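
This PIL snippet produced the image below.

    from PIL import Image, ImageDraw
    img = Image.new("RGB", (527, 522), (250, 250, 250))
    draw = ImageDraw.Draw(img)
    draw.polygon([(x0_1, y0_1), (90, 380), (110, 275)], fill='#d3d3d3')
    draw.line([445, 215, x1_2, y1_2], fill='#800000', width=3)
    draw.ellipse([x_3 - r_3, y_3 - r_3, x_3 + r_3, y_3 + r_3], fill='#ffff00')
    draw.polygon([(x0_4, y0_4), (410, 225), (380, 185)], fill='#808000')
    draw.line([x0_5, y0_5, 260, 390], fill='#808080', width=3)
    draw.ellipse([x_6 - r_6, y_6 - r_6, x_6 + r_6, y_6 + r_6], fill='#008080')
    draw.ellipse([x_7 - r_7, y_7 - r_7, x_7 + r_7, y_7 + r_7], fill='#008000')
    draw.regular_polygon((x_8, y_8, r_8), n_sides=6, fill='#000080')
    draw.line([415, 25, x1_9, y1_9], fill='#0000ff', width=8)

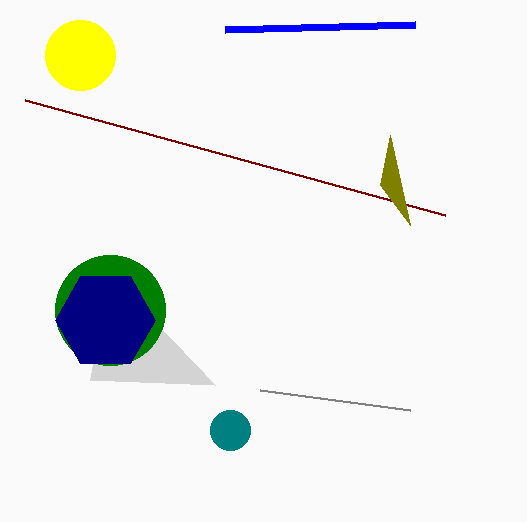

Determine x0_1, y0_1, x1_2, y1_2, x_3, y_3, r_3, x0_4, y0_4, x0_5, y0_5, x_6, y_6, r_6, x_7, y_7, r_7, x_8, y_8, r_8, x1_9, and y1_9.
x0_1 = 215; y0_1 = 385; x1_2 = 25; y1_2 = 100; x_3 = 80; y_3 = 55; r_3 = 35; x0_4 = 390; y0_4 = 135; x0_5 = 410; y0_5 = 410; x_6 = 230; y_6 = 430; r_6 = 20; x_7 = 110; y_7 = 310; r_7 = 55; x_8 = 105; y_8 = 320; r_8 = 50; x1_9 = 225; y1_9 = 30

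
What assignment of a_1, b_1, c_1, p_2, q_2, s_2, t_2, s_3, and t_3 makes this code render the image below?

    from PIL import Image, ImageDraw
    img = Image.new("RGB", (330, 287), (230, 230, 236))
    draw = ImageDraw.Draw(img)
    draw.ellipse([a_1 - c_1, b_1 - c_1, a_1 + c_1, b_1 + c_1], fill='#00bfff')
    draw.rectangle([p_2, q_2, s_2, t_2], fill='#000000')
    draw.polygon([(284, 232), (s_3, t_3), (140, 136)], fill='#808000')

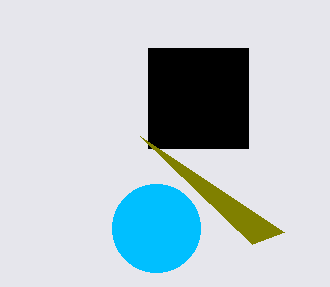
a_1 = 156; b_1 = 228; c_1 = 44; p_2 = 148; q_2 = 48; s_2 = 248; t_2 = 148; s_3 = 252; t_3 = 244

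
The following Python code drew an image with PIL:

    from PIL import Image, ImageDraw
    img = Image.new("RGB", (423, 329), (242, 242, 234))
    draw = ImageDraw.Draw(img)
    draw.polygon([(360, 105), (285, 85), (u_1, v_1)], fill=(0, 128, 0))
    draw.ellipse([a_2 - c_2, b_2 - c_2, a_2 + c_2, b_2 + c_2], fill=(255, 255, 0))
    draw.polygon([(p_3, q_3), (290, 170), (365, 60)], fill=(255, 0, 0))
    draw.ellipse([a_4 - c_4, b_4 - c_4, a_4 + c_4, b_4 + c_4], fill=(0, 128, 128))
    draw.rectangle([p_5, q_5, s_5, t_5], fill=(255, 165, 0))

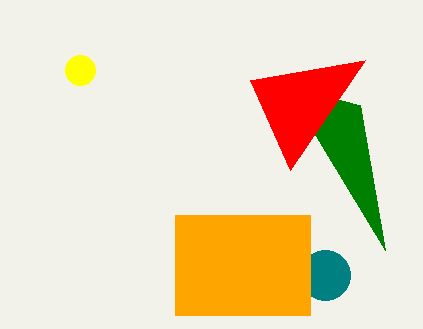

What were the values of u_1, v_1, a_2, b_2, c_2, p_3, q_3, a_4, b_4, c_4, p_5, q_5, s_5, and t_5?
u_1 = 385
v_1 = 250
a_2 = 80
b_2 = 70
c_2 = 15
p_3 = 250
q_3 = 80
a_4 = 325
b_4 = 275
c_4 = 25
p_5 = 175
q_5 = 215
s_5 = 310
t_5 = 315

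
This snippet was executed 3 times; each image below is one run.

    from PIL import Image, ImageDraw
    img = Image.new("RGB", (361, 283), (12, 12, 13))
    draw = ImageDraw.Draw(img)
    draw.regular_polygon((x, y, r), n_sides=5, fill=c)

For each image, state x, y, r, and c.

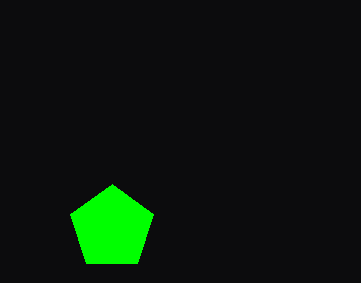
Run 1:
x = 112; y = 228; r = 44; c = 'lime'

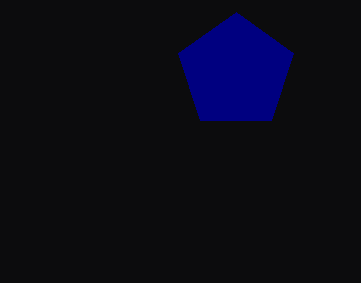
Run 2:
x = 236
y = 72
r = 60
c = 'navy'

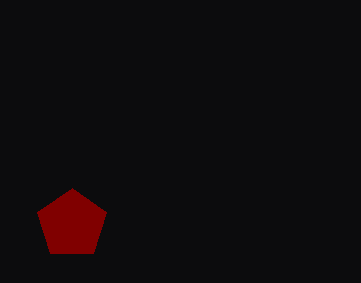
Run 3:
x = 72; y = 224; r = 36; c = 'maroon'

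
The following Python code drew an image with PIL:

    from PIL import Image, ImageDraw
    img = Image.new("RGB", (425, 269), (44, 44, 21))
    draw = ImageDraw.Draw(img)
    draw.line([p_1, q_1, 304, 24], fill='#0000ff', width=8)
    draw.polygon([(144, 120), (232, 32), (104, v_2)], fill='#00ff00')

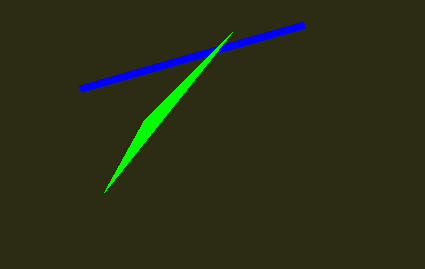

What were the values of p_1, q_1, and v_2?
p_1 = 80; q_1 = 88; v_2 = 192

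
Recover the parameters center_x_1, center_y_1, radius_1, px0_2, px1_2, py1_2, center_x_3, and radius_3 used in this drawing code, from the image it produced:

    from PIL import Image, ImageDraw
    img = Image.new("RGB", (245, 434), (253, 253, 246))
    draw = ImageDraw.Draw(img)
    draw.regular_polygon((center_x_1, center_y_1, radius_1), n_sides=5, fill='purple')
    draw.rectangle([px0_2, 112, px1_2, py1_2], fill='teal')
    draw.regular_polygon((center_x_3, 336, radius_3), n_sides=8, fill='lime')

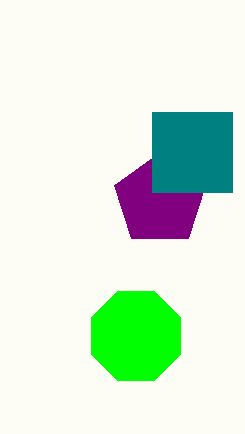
center_x_1 = 160, center_y_1 = 200, radius_1 = 48, px0_2 = 152, px1_2 = 232, py1_2 = 192, center_x_3 = 136, radius_3 = 48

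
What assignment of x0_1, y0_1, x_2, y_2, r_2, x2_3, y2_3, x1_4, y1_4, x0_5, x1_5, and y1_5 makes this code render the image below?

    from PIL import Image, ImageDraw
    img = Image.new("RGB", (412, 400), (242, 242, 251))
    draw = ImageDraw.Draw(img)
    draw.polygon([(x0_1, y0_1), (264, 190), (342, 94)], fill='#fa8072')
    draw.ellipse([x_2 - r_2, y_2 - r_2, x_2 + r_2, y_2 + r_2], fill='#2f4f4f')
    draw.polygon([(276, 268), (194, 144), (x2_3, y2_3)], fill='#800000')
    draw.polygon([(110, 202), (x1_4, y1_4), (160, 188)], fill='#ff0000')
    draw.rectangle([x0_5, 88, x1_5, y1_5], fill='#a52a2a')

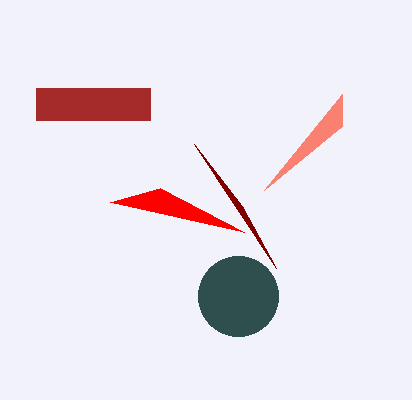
x0_1 = 342, y0_1 = 126, x_2 = 238, y_2 = 296, r_2 = 40, x2_3 = 242, y2_3 = 206, x1_4 = 244, y1_4 = 232, x0_5 = 36, x1_5 = 150, y1_5 = 120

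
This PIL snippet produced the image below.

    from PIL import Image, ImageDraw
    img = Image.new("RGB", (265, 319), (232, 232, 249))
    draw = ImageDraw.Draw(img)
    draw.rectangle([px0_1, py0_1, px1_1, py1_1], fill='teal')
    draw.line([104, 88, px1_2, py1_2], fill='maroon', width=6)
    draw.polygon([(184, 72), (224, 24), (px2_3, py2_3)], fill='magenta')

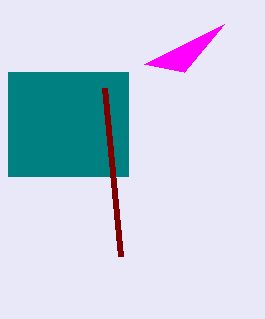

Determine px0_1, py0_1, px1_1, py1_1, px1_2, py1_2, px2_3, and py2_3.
px0_1 = 8
py0_1 = 72
px1_1 = 128
py1_1 = 176
px1_2 = 120
py1_2 = 256
px2_3 = 144
py2_3 = 64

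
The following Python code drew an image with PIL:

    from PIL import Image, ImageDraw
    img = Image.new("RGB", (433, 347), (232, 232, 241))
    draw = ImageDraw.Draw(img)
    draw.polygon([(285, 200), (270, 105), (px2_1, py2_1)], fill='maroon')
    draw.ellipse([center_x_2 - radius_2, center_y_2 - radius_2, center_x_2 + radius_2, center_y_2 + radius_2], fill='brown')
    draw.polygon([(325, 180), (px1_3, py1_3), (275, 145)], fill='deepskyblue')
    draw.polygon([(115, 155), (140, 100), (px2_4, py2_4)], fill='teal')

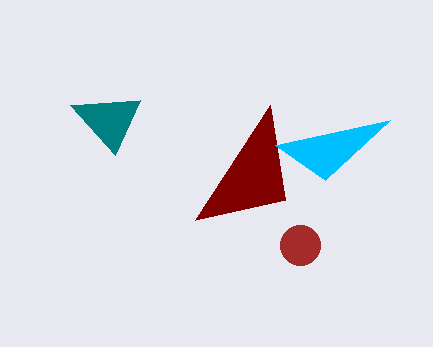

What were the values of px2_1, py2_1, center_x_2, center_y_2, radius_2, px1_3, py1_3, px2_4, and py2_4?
px2_1 = 195
py2_1 = 220
center_x_2 = 300
center_y_2 = 245
radius_2 = 20
px1_3 = 390
py1_3 = 120
px2_4 = 70
py2_4 = 105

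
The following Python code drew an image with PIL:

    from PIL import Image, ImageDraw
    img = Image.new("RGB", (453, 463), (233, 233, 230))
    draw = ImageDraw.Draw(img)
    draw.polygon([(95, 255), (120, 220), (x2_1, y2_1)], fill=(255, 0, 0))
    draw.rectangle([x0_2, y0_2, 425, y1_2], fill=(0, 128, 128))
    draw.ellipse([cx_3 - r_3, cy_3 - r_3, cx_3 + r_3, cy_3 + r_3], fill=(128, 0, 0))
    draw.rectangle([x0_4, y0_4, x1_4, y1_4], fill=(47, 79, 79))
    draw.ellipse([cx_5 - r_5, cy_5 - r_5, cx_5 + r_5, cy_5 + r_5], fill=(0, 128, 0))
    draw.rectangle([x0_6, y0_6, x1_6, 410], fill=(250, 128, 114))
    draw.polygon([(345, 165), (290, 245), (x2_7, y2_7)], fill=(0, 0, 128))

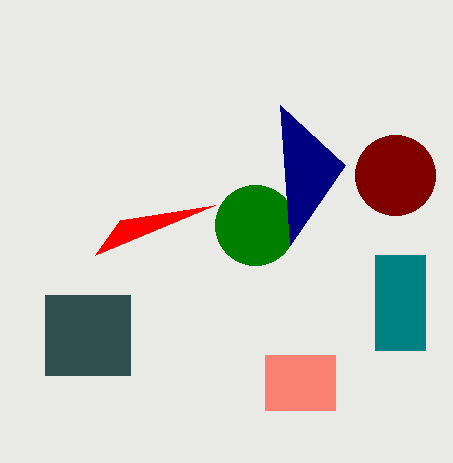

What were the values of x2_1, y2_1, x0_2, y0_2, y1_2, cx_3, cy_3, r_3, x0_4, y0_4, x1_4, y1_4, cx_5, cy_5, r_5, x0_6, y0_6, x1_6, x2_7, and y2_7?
x2_1 = 215; y2_1 = 205; x0_2 = 375; y0_2 = 255; y1_2 = 350; cx_3 = 395; cy_3 = 175; r_3 = 40; x0_4 = 45; y0_4 = 295; x1_4 = 130; y1_4 = 375; cx_5 = 255; cy_5 = 225; r_5 = 40; x0_6 = 265; y0_6 = 355; x1_6 = 335; x2_7 = 280; y2_7 = 105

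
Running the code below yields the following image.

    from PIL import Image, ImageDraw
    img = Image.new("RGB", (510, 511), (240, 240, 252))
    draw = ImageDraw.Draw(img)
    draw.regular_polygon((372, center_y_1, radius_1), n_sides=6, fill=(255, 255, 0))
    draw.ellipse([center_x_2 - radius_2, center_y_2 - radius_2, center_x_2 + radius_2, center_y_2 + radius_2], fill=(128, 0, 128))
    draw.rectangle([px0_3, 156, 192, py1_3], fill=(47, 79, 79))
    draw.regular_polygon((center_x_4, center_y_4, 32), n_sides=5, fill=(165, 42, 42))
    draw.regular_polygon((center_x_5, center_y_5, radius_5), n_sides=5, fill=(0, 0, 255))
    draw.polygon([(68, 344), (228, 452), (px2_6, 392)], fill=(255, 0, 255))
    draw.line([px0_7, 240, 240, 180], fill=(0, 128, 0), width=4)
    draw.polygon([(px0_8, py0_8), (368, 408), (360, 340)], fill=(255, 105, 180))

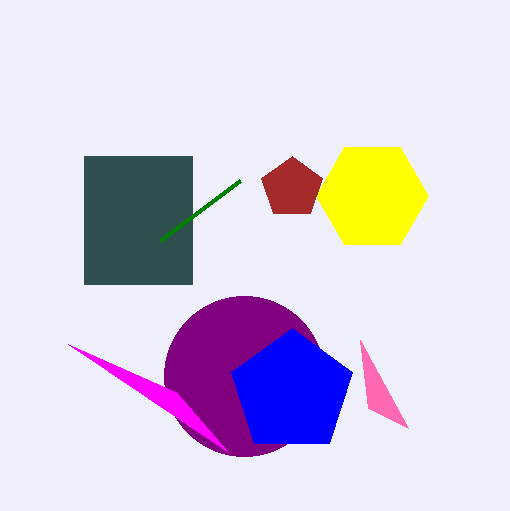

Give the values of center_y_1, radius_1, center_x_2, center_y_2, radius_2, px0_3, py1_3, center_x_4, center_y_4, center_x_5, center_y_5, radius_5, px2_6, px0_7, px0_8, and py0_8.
center_y_1 = 196; radius_1 = 56; center_x_2 = 244; center_y_2 = 376; radius_2 = 80; px0_3 = 84; py1_3 = 284; center_x_4 = 292; center_y_4 = 188; center_x_5 = 292; center_y_5 = 392; radius_5 = 64; px2_6 = 176; px0_7 = 160; px0_8 = 408; py0_8 = 428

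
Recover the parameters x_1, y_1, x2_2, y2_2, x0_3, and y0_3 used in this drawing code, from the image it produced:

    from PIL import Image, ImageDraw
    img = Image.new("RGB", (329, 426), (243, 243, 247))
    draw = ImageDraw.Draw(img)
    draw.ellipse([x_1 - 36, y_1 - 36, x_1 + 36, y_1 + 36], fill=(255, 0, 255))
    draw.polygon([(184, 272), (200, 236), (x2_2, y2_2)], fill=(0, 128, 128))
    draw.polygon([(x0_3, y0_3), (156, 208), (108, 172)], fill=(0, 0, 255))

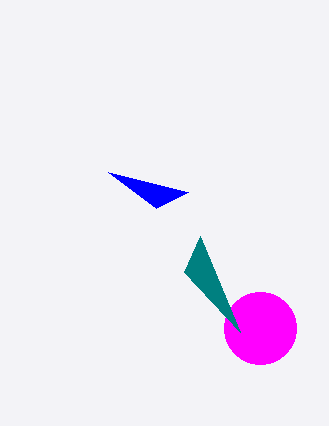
x_1 = 260, y_1 = 328, x2_2 = 240, y2_2 = 332, x0_3 = 188, y0_3 = 192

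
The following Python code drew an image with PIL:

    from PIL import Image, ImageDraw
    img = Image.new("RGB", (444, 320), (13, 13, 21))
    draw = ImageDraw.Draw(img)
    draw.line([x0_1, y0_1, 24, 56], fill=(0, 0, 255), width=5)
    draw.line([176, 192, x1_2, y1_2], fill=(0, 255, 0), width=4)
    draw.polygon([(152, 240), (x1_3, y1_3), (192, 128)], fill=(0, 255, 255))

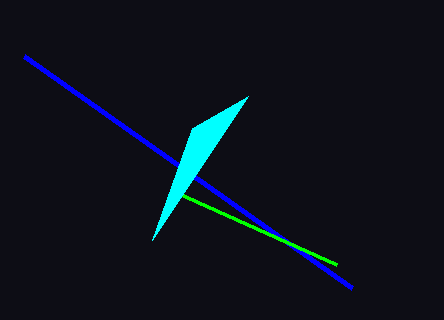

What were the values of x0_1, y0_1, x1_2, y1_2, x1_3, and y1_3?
x0_1 = 352; y0_1 = 288; x1_2 = 336; y1_2 = 264; x1_3 = 248; y1_3 = 96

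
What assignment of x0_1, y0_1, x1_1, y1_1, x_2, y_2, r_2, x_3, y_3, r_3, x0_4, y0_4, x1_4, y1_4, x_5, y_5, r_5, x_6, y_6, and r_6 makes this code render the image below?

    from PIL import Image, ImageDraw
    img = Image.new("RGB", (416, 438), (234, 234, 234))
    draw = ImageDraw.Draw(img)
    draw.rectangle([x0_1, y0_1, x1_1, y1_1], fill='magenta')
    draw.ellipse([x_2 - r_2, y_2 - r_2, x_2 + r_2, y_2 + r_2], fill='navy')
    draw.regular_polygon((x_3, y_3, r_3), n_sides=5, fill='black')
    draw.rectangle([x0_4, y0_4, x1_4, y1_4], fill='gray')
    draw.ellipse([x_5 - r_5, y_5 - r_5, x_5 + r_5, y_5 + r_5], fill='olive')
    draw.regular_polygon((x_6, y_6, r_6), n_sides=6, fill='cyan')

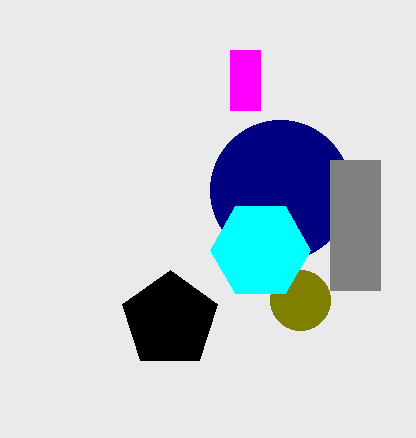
x0_1 = 230, y0_1 = 50, x1_1 = 260, y1_1 = 110, x_2 = 280, y_2 = 190, r_2 = 70, x_3 = 170, y_3 = 320, r_3 = 50, x0_4 = 330, y0_4 = 160, x1_4 = 380, y1_4 = 290, x_5 = 300, y_5 = 300, r_5 = 30, x_6 = 260, y_6 = 250, r_6 = 50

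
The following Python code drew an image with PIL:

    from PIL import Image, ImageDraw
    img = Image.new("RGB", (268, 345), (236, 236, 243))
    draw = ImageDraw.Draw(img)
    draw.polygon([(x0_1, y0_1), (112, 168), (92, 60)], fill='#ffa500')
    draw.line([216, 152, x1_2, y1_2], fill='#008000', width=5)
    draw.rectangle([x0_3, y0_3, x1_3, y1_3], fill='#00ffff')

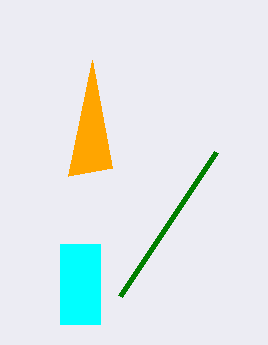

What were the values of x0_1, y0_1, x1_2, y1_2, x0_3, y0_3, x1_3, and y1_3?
x0_1 = 68; y0_1 = 176; x1_2 = 120; y1_2 = 296; x0_3 = 60; y0_3 = 244; x1_3 = 100; y1_3 = 324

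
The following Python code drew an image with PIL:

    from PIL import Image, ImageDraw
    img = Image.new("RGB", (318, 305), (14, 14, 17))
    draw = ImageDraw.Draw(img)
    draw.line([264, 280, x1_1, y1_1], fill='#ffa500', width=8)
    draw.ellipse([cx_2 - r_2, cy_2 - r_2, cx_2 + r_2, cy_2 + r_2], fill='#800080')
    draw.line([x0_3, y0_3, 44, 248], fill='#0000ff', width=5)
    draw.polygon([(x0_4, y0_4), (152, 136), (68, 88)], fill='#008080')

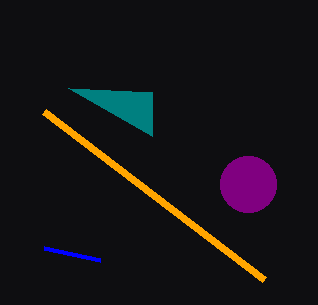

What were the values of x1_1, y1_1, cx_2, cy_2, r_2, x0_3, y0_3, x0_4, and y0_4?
x1_1 = 44, y1_1 = 112, cx_2 = 248, cy_2 = 184, r_2 = 28, x0_3 = 100, y0_3 = 260, x0_4 = 152, y0_4 = 92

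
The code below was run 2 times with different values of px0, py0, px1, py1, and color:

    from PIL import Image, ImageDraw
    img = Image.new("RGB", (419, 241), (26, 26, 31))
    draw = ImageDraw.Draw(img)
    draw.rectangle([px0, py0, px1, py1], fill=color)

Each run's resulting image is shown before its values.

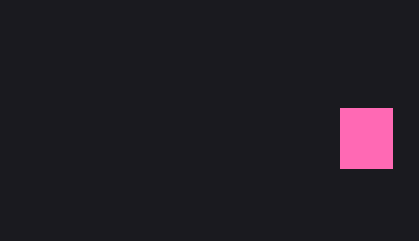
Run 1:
px0 = 340, py0 = 108, px1 = 392, py1 = 168, color = 'hotpink'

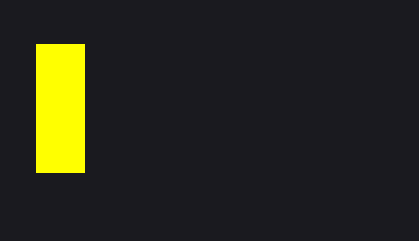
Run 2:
px0 = 36; py0 = 44; px1 = 84; py1 = 172; color = 'yellow'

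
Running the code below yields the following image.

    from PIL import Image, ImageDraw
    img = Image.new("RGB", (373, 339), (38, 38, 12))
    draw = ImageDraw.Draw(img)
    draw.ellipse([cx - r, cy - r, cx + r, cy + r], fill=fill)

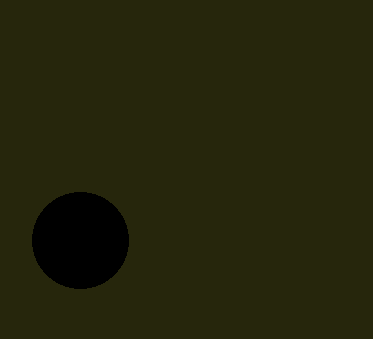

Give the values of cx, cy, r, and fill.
cx = 80, cy = 240, r = 48, fill = 'black'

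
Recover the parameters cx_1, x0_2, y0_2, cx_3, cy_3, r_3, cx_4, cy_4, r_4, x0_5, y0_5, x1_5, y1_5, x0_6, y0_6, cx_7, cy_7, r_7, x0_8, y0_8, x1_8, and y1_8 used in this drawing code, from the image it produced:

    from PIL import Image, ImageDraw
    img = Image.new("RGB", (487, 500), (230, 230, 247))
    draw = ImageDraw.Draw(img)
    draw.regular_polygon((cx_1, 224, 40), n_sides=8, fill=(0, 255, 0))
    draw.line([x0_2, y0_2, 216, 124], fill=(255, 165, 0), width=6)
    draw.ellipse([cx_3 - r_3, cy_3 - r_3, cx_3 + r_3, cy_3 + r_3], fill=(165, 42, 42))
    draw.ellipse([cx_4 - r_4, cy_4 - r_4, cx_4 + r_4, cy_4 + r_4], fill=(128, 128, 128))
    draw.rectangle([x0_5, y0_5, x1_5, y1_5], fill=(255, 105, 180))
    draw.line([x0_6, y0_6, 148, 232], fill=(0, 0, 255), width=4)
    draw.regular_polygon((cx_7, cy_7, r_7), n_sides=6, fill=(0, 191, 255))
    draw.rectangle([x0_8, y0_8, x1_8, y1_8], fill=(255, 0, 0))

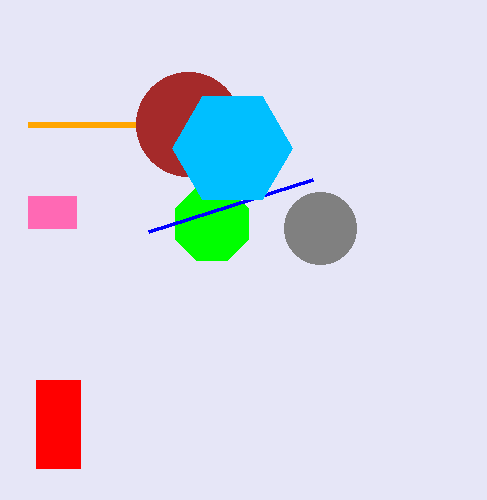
cx_1 = 212; x0_2 = 28; y0_2 = 124; cx_3 = 188; cy_3 = 124; r_3 = 52; cx_4 = 320; cy_4 = 228; r_4 = 36; x0_5 = 28; y0_5 = 196; x1_5 = 76; y1_5 = 228; x0_6 = 312; y0_6 = 180; cx_7 = 232; cy_7 = 148; r_7 = 60; x0_8 = 36; y0_8 = 380; x1_8 = 80; y1_8 = 468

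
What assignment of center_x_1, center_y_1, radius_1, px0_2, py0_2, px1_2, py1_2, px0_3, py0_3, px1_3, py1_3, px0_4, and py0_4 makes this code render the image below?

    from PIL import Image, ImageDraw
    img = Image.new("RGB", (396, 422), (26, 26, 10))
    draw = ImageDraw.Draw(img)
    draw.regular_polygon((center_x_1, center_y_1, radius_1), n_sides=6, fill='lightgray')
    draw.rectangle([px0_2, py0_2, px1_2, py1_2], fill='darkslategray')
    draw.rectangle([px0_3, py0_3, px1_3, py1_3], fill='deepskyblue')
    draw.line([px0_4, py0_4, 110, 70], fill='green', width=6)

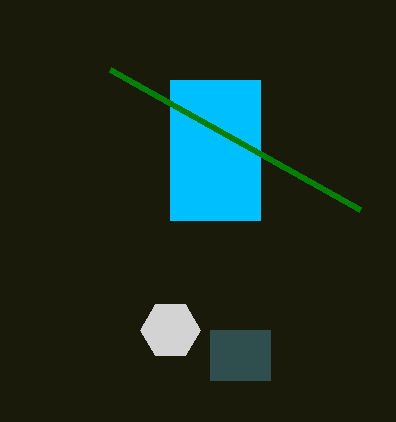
center_x_1 = 170
center_y_1 = 330
radius_1 = 30
px0_2 = 210
py0_2 = 330
px1_2 = 270
py1_2 = 380
px0_3 = 170
py0_3 = 80
px1_3 = 260
py1_3 = 220
px0_4 = 360
py0_4 = 210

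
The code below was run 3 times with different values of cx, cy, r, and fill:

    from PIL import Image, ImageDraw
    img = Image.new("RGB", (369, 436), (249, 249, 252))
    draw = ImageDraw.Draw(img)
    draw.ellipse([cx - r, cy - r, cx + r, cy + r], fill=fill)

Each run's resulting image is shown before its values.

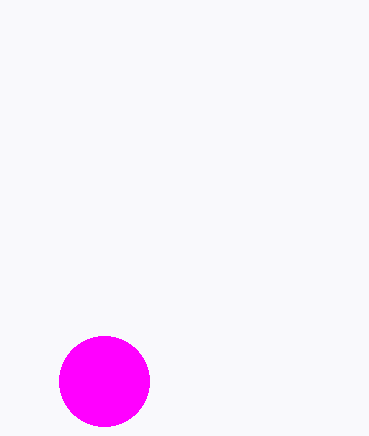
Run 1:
cx = 104, cy = 381, r = 45, fill = 'magenta'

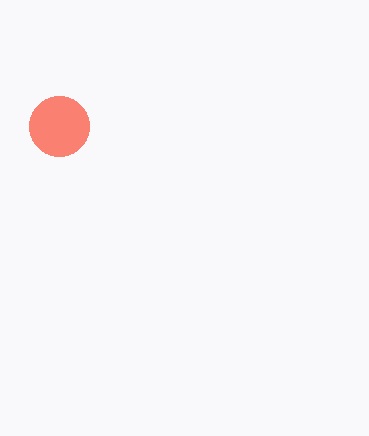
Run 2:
cx = 59, cy = 126, r = 30, fill = 'salmon'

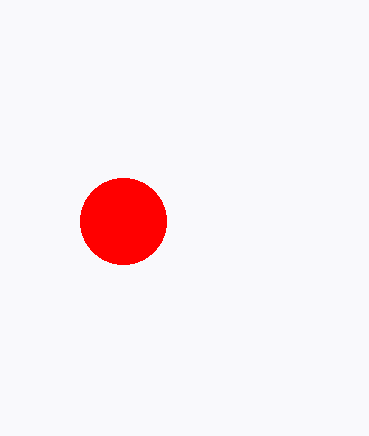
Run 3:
cx = 123
cy = 221
r = 43
fill = 'red'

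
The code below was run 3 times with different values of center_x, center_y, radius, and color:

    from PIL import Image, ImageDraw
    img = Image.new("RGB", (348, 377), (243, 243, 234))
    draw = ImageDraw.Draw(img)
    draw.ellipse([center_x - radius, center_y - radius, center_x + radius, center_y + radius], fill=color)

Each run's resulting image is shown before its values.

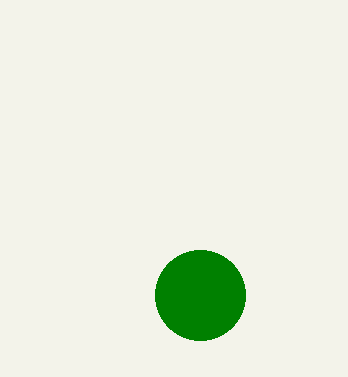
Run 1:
center_x = 200, center_y = 295, radius = 45, color = 'green'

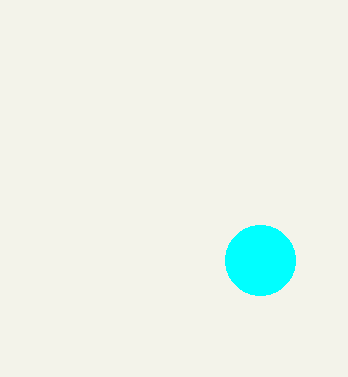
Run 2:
center_x = 260; center_y = 260; radius = 35; color = 'cyan'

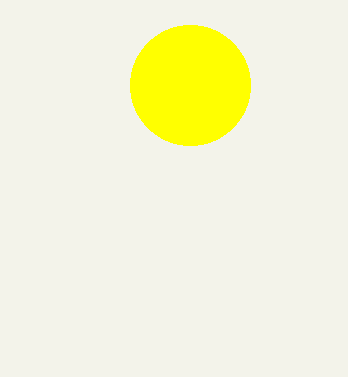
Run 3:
center_x = 190
center_y = 85
radius = 60
color = 'yellow'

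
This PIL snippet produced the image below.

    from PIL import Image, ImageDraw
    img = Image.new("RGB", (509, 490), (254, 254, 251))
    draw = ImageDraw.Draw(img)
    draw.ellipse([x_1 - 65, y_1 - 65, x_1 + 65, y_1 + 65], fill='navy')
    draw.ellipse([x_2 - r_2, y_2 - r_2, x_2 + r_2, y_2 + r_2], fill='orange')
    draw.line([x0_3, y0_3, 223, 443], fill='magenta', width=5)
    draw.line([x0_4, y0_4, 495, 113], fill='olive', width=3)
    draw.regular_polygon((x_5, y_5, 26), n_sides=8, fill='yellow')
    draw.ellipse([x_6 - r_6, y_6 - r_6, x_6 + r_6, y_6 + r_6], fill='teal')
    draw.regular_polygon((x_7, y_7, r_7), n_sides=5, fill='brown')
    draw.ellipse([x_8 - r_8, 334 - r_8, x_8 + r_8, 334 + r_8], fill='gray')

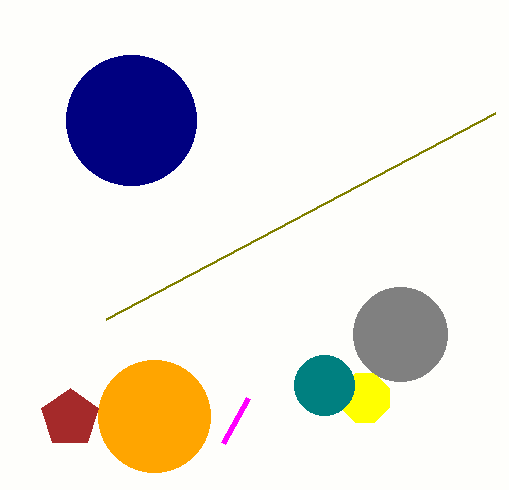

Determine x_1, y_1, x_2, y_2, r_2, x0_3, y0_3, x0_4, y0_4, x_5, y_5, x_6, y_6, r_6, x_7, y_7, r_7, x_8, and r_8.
x_1 = 131, y_1 = 120, x_2 = 154, y_2 = 416, r_2 = 56, x0_3 = 248, y0_3 = 398, x0_4 = 106, y0_4 = 319, x_5 = 365, y_5 = 398, x_6 = 324, y_6 = 385, r_6 = 30, x_7 = 70, y_7 = 418, r_7 = 30, x_8 = 400, r_8 = 47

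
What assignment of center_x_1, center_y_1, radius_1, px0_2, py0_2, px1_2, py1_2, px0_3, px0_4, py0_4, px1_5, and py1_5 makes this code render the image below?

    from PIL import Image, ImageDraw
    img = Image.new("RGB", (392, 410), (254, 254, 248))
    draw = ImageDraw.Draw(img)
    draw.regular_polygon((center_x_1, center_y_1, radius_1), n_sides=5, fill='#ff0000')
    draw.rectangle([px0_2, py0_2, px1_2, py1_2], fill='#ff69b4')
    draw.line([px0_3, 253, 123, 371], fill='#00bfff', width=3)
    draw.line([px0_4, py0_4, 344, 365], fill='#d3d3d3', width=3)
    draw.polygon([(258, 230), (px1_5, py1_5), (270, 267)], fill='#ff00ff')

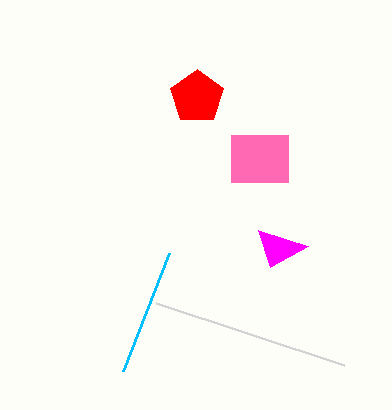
center_x_1 = 197, center_y_1 = 97, radius_1 = 28, px0_2 = 231, py0_2 = 135, px1_2 = 288, py1_2 = 182, px0_3 = 169, px0_4 = 156, py0_4 = 303, px1_5 = 308, py1_5 = 246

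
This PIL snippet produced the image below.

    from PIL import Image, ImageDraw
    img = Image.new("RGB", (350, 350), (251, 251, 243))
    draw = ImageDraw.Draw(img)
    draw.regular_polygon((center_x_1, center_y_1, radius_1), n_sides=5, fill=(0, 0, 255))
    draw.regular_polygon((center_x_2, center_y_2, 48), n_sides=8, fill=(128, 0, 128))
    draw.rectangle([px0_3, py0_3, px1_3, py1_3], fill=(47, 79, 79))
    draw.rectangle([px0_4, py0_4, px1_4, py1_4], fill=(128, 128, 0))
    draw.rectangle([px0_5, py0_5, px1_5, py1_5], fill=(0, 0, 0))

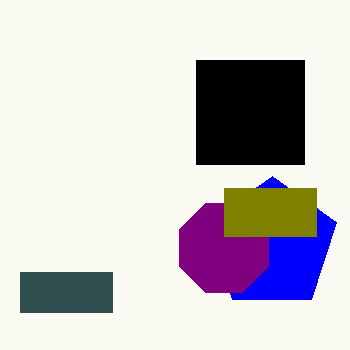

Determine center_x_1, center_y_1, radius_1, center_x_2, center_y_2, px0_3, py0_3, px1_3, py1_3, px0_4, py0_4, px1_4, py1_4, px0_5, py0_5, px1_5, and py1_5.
center_x_1 = 272, center_y_1 = 244, radius_1 = 68, center_x_2 = 224, center_y_2 = 248, px0_3 = 20, py0_3 = 272, px1_3 = 112, py1_3 = 312, px0_4 = 224, py0_4 = 188, px1_4 = 316, py1_4 = 236, px0_5 = 196, py0_5 = 60, px1_5 = 304, py1_5 = 164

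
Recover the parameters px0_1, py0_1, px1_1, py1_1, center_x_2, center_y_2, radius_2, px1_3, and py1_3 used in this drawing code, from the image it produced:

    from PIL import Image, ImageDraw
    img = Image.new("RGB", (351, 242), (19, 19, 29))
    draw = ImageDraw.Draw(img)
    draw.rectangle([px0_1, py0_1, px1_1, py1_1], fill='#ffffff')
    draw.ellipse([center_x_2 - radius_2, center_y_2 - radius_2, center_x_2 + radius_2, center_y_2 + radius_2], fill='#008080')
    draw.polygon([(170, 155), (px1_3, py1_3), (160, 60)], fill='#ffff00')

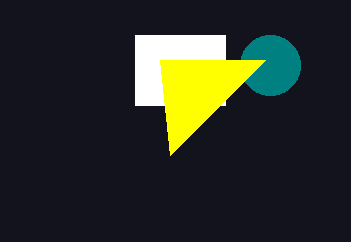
px0_1 = 135; py0_1 = 35; px1_1 = 225; py1_1 = 105; center_x_2 = 270; center_y_2 = 65; radius_2 = 30; px1_3 = 265; py1_3 = 60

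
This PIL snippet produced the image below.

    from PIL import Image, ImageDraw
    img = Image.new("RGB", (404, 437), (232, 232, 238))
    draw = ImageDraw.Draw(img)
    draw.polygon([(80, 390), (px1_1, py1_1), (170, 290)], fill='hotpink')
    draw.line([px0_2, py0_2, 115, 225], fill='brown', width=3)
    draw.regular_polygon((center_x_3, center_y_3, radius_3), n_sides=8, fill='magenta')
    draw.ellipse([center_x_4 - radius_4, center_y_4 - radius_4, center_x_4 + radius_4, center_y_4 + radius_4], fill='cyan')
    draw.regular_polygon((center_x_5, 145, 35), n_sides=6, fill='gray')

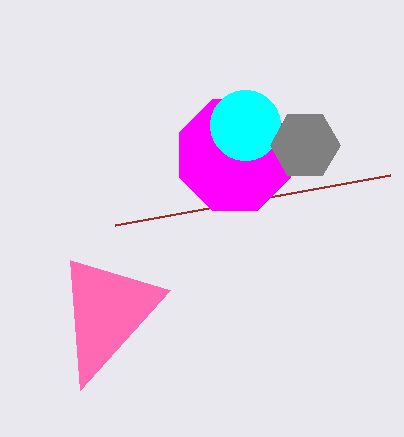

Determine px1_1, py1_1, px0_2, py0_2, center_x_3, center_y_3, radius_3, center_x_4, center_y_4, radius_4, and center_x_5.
px1_1 = 70; py1_1 = 260; px0_2 = 390; py0_2 = 175; center_x_3 = 235; center_y_3 = 155; radius_3 = 60; center_x_4 = 245; center_y_4 = 125; radius_4 = 35; center_x_5 = 305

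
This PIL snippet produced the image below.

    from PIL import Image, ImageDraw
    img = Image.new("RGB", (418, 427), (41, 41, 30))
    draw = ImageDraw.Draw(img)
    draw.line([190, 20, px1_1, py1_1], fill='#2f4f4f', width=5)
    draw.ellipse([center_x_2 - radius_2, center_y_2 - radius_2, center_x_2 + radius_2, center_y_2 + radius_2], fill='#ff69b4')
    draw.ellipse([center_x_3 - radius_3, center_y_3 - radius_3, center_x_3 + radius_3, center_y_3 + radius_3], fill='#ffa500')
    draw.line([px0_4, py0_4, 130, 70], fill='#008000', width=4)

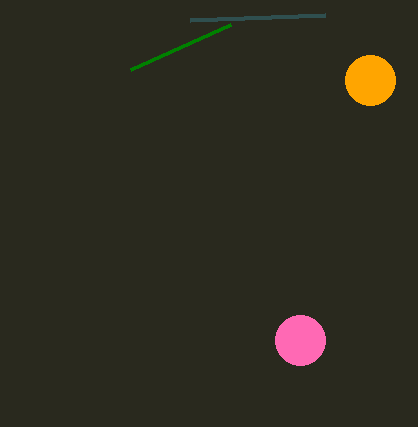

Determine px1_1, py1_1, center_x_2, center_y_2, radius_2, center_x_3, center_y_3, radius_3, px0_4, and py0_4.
px1_1 = 325, py1_1 = 15, center_x_2 = 300, center_y_2 = 340, radius_2 = 25, center_x_3 = 370, center_y_3 = 80, radius_3 = 25, px0_4 = 230, py0_4 = 25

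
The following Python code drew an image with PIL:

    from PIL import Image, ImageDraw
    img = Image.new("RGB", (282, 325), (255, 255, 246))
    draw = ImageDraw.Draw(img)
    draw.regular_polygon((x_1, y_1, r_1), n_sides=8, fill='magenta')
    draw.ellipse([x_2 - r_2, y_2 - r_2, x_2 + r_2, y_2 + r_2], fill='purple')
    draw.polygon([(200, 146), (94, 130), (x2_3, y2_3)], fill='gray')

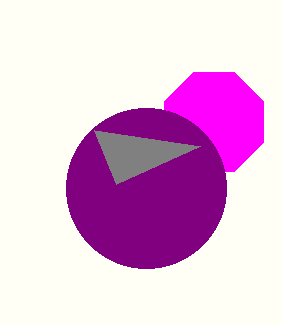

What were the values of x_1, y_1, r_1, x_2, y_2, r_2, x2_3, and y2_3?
x_1 = 214; y_1 = 122; r_1 = 54; x_2 = 146; y_2 = 188; r_2 = 80; x2_3 = 116; y2_3 = 184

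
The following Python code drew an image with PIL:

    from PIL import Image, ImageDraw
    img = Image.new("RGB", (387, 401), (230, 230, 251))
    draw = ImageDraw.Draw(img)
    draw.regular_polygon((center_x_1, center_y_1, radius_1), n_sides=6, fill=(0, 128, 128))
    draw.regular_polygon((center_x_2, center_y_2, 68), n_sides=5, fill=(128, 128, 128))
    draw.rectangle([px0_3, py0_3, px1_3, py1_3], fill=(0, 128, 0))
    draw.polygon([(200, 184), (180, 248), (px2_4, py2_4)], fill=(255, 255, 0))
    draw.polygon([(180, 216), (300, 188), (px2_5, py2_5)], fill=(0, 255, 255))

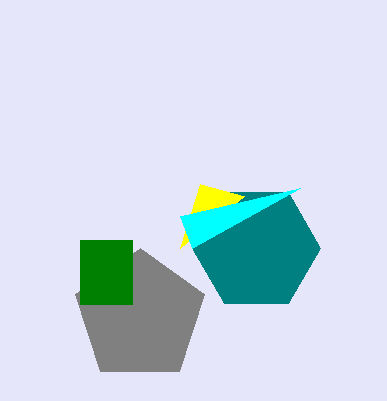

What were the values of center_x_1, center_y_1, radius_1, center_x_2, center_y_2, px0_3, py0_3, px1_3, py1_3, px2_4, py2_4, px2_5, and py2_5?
center_x_1 = 256, center_y_1 = 248, radius_1 = 64, center_x_2 = 140, center_y_2 = 316, px0_3 = 80, py0_3 = 240, px1_3 = 132, py1_3 = 304, px2_4 = 244, py2_4 = 196, px2_5 = 192, py2_5 = 248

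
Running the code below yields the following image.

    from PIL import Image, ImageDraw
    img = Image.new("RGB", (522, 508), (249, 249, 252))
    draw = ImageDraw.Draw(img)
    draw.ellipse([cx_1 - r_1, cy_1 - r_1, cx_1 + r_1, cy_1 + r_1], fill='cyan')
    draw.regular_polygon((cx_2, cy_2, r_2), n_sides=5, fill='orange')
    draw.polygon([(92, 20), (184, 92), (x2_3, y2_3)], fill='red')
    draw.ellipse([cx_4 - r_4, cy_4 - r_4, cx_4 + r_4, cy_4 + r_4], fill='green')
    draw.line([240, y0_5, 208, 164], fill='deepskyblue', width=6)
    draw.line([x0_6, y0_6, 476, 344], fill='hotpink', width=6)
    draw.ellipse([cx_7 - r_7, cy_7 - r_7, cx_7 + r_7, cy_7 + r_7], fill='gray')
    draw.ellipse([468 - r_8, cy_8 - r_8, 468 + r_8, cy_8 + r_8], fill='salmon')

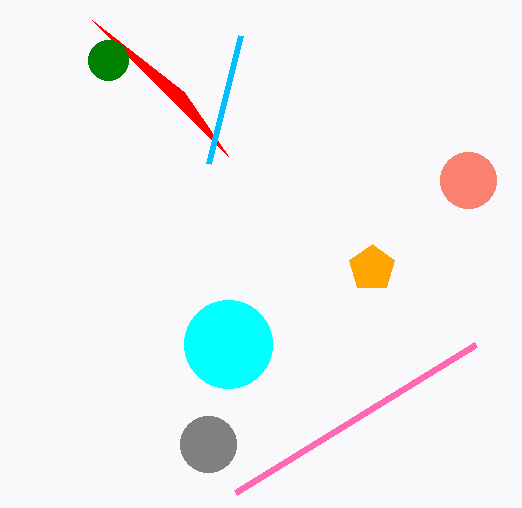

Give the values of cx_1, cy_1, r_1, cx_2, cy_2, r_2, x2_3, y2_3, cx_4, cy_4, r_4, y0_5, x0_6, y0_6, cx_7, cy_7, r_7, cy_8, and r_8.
cx_1 = 228, cy_1 = 344, r_1 = 44, cx_2 = 372, cy_2 = 268, r_2 = 24, x2_3 = 228, y2_3 = 156, cx_4 = 108, cy_4 = 60, r_4 = 20, y0_5 = 36, x0_6 = 236, y0_6 = 492, cx_7 = 208, cy_7 = 444, r_7 = 28, cy_8 = 180, r_8 = 28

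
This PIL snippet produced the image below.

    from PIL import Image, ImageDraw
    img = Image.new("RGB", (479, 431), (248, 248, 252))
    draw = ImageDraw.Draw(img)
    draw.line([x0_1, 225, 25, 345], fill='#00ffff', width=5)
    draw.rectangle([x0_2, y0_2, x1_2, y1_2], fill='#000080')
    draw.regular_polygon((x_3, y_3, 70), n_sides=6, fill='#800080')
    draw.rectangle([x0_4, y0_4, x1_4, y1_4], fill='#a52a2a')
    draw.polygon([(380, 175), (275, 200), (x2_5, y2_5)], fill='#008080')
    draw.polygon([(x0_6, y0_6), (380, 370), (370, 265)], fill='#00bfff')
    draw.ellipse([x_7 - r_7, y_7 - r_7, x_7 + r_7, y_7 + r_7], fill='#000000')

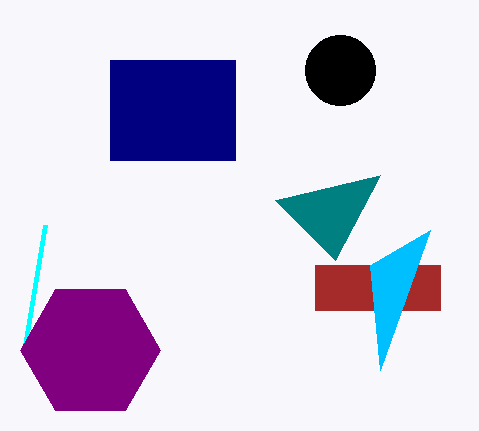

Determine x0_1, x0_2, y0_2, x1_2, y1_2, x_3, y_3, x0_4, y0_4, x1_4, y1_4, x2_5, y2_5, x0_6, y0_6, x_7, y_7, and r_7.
x0_1 = 45
x0_2 = 110
y0_2 = 60
x1_2 = 235
y1_2 = 160
x_3 = 90
y_3 = 350
x0_4 = 315
y0_4 = 265
x1_4 = 440
y1_4 = 310
x2_5 = 335
y2_5 = 260
x0_6 = 430
y0_6 = 230
x_7 = 340
y_7 = 70
r_7 = 35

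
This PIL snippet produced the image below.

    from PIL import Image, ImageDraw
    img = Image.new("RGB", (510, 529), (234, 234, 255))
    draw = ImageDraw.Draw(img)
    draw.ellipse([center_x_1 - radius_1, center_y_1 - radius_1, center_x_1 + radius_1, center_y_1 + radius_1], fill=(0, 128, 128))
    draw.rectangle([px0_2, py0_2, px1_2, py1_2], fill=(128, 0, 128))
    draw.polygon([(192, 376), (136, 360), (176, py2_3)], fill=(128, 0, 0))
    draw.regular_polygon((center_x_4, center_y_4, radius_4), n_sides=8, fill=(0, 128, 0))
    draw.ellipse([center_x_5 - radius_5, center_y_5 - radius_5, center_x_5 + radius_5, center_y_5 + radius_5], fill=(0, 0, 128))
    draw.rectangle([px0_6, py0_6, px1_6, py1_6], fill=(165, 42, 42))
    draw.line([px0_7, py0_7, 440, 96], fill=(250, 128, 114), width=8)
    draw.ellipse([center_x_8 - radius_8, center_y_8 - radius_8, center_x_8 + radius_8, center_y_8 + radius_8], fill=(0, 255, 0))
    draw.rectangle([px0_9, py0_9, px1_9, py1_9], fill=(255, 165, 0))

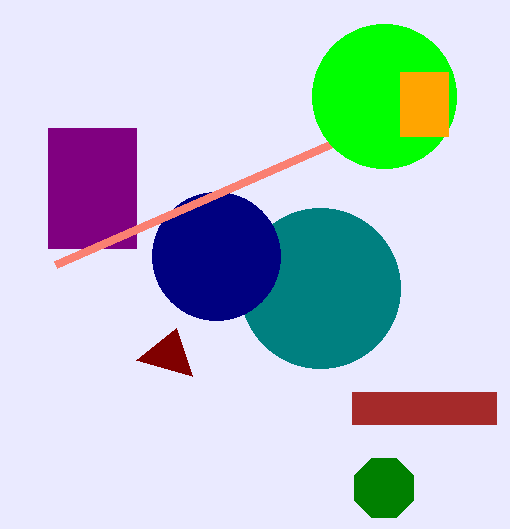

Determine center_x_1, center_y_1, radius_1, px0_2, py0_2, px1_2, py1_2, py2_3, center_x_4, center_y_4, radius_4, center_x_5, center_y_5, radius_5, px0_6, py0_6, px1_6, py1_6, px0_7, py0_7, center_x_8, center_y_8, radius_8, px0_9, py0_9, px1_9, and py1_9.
center_x_1 = 320
center_y_1 = 288
radius_1 = 80
px0_2 = 48
py0_2 = 128
px1_2 = 136
py1_2 = 248
py2_3 = 328
center_x_4 = 384
center_y_4 = 488
radius_4 = 32
center_x_5 = 216
center_y_5 = 256
radius_5 = 64
px0_6 = 352
py0_6 = 392
px1_6 = 496
py1_6 = 424
px0_7 = 56
py0_7 = 264
center_x_8 = 384
center_y_8 = 96
radius_8 = 72
px0_9 = 400
py0_9 = 72
px1_9 = 448
py1_9 = 136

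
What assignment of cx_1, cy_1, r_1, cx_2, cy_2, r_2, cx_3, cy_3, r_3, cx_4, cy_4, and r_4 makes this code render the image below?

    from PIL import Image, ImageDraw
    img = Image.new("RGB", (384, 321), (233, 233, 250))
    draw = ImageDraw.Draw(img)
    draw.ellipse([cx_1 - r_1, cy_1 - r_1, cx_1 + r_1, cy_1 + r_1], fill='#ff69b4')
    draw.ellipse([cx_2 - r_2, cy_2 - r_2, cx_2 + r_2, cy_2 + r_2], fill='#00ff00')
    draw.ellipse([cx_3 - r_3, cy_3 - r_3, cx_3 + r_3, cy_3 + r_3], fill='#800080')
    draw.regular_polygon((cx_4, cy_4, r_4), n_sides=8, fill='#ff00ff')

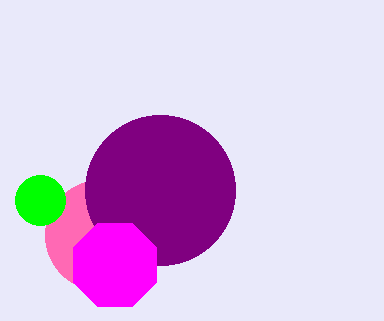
cx_1 = 100; cy_1 = 235; r_1 = 55; cx_2 = 40; cy_2 = 200; r_2 = 25; cx_3 = 160; cy_3 = 190; r_3 = 75; cx_4 = 115; cy_4 = 265; r_4 = 45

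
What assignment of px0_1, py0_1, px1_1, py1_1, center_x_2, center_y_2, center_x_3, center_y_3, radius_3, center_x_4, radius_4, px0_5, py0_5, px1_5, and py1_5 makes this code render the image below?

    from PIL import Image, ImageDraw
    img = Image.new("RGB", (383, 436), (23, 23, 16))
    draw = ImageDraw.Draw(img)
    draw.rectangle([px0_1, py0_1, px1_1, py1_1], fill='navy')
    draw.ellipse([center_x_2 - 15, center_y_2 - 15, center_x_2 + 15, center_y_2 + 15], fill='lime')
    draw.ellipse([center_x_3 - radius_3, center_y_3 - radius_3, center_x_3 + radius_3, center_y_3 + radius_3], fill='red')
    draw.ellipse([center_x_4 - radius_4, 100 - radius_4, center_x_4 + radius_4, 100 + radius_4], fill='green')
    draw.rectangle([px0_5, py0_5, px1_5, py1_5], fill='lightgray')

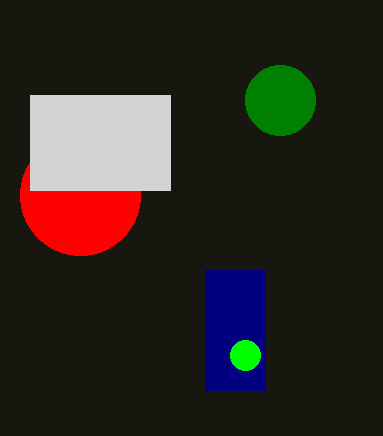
px0_1 = 205
py0_1 = 270
px1_1 = 265
py1_1 = 390
center_x_2 = 245
center_y_2 = 355
center_x_3 = 80
center_y_3 = 195
radius_3 = 60
center_x_4 = 280
radius_4 = 35
px0_5 = 30
py0_5 = 95
px1_5 = 170
py1_5 = 190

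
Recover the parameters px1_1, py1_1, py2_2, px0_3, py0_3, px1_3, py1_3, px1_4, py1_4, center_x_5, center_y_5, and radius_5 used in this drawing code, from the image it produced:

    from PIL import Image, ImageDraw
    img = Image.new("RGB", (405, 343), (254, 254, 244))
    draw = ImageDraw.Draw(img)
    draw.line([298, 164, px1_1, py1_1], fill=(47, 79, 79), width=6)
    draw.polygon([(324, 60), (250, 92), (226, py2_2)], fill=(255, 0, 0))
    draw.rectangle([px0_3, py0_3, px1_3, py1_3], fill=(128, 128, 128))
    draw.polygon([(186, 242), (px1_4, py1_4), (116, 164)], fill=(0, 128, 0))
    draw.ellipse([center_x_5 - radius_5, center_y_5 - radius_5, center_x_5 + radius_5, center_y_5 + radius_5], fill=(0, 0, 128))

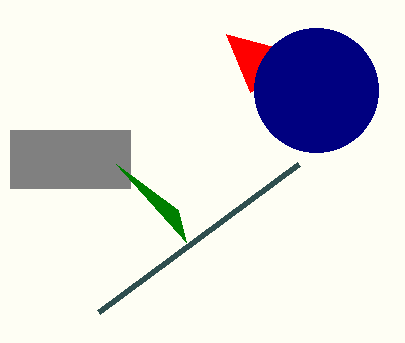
px1_1 = 98; py1_1 = 312; py2_2 = 34; px0_3 = 10; py0_3 = 130; px1_3 = 130; py1_3 = 188; px1_4 = 178; py1_4 = 210; center_x_5 = 316; center_y_5 = 90; radius_5 = 62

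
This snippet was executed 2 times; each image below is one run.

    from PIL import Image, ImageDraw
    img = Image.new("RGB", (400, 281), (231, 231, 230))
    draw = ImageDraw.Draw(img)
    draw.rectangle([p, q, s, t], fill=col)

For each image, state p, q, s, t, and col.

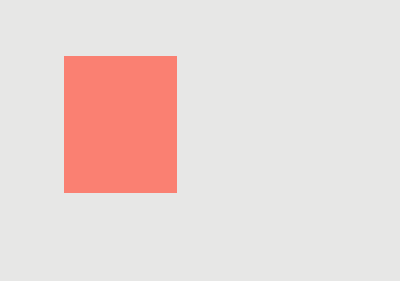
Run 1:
p = 64; q = 56; s = 176; t = 192; col = 'salmon'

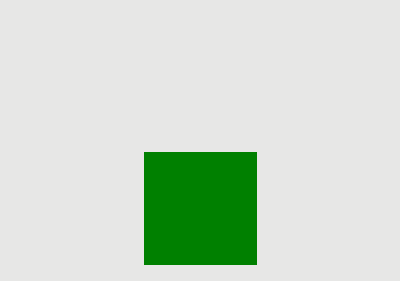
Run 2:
p = 144; q = 152; s = 256; t = 264; col = 'green'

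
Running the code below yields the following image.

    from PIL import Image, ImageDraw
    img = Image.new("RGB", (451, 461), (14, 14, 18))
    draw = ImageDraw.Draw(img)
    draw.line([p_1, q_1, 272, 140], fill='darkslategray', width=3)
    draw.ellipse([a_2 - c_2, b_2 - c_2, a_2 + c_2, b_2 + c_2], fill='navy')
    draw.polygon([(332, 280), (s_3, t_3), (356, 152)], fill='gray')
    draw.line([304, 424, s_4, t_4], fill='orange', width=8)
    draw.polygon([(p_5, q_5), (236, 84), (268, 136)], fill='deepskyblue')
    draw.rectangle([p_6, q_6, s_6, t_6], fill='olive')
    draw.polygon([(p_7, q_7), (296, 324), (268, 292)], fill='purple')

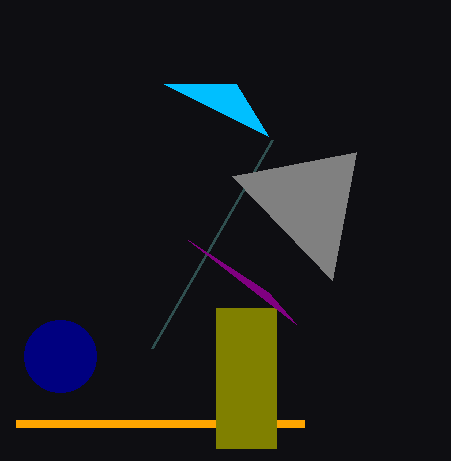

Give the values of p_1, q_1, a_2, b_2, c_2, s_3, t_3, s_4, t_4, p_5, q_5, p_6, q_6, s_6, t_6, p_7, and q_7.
p_1 = 152; q_1 = 348; a_2 = 60; b_2 = 356; c_2 = 36; s_3 = 232; t_3 = 176; s_4 = 16; t_4 = 424; p_5 = 164; q_5 = 84; p_6 = 216; q_6 = 308; s_6 = 276; t_6 = 448; p_7 = 188; q_7 = 240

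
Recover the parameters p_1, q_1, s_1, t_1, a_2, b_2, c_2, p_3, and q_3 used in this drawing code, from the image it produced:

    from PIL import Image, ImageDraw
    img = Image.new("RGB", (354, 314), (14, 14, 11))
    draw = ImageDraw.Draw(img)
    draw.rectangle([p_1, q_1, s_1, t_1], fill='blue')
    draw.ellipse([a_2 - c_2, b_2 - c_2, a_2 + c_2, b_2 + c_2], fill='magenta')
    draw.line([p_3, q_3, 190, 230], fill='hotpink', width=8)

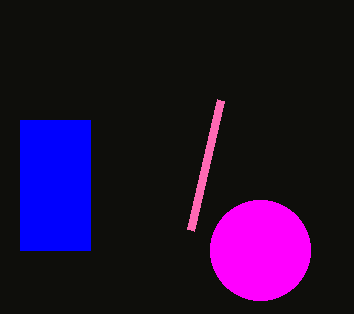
p_1 = 20, q_1 = 120, s_1 = 90, t_1 = 250, a_2 = 260, b_2 = 250, c_2 = 50, p_3 = 220, q_3 = 100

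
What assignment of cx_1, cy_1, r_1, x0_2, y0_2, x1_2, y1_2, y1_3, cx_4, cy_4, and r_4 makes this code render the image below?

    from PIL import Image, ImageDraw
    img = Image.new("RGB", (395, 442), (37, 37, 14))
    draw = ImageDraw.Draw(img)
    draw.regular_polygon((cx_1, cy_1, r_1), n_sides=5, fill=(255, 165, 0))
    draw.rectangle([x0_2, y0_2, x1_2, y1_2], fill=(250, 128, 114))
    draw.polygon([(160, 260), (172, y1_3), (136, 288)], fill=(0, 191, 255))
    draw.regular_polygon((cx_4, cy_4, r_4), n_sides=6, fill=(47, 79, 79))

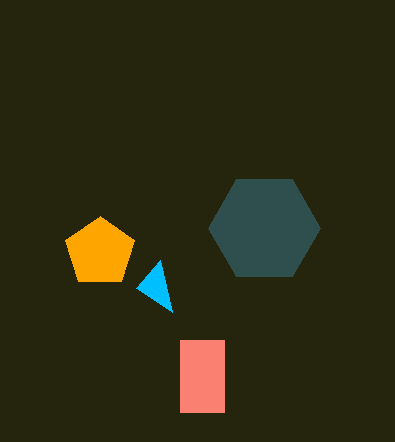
cx_1 = 100, cy_1 = 252, r_1 = 36, x0_2 = 180, y0_2 = 340, x1_2 = 224, y1_2 = 412, y1_3 = 312, cx_4 = 264, cy_4 = 228, r_4 = 56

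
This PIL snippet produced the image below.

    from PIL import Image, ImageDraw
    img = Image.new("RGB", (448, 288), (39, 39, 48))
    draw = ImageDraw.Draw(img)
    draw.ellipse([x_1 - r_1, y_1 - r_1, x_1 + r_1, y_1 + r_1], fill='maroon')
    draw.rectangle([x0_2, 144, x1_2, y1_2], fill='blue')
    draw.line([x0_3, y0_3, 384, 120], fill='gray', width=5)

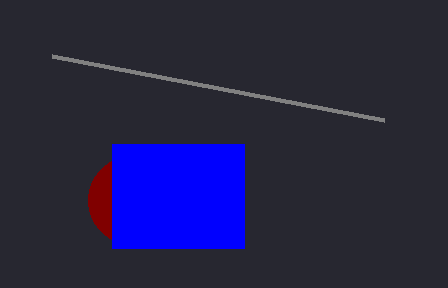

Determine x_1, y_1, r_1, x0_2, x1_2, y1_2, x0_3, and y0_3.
x_1 = 132; y_1 = 200; r_1 = 44; x0_2 = 112; x1_2 = 244; y1_2 = 248; x0_3 = 52; y0_3 = 56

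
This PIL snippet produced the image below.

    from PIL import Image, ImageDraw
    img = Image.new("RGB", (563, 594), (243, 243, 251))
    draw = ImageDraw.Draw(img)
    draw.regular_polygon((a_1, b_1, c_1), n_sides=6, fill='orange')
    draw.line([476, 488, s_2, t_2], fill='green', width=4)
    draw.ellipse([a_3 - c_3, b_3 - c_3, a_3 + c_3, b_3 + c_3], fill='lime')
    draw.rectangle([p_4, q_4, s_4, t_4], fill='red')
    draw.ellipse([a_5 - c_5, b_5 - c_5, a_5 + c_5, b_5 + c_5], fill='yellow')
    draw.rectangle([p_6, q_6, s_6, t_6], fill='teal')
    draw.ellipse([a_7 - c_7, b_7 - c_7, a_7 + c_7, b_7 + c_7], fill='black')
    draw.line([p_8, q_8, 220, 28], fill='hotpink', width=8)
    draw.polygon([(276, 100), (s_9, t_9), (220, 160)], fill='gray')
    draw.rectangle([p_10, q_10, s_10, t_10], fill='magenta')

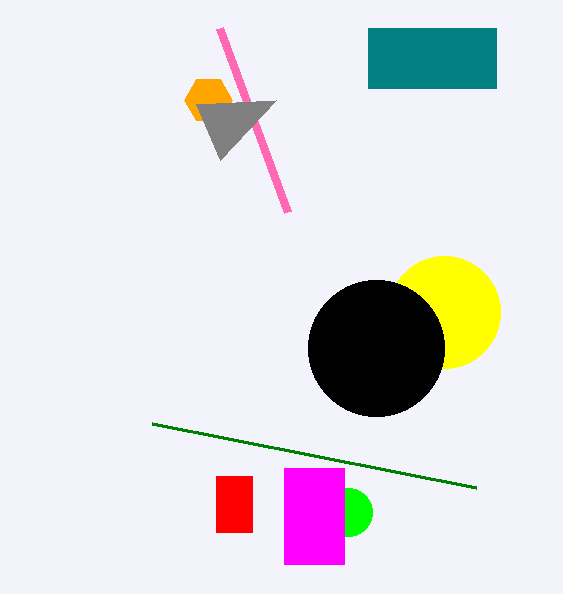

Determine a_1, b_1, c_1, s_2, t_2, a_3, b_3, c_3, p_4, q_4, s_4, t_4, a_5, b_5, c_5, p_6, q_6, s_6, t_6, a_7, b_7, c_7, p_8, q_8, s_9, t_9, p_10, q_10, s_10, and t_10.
a_1 = 208; b_1 = 100; c_1 = 24; s_2 = 152; t_2 = 424; a_3 = 348; b_3 = 512; c_3 = 24; p_4 = 216; q_4 = 476; s_4 = 252; t_4 = 532; a_5 = 444; b_5 = 312; c_5 = 56; p_6 = 368; q_6 = 28; s_6 = 496; t_6 = 88; a_7 = 376; b_7 = 348; c_7 = 68; p_8 = 288; q_8 = 212; s_9 = 196; t_9 = 104; p_10 = 284; q_10 = 468; s_10 = 344; t_10 = 564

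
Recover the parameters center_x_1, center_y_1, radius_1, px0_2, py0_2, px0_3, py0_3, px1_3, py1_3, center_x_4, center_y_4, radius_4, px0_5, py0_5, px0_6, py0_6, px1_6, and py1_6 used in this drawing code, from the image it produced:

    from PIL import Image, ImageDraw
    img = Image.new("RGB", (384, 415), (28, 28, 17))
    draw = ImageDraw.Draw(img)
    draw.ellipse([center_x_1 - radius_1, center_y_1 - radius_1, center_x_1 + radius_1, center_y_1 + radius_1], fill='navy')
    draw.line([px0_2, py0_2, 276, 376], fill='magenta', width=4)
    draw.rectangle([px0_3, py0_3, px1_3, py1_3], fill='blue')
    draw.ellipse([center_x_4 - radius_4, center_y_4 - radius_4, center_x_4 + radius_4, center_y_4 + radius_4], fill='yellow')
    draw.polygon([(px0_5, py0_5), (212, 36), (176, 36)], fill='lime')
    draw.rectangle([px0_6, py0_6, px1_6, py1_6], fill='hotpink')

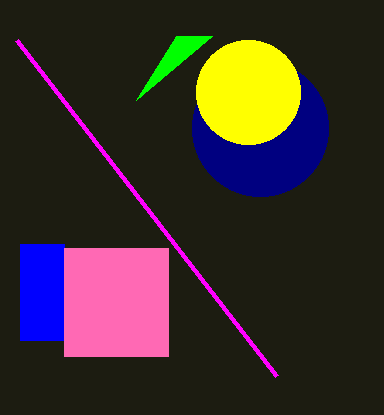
center_x_1 = 260; center_y_1 = 128; radius_1 = 68; px0_2 = 16; py0_2 = 40; px0_3 = 20; py0_3 = 244; px1_3 = 64; py1_3 = 340; center_x_4 = 248; center_y_4 = 92; radius_4 = 52; px0_5 = 136; py0_5 = 100; px0_6 = 64; py0_6 = 248; px1_6 = 168; py1_6 = 356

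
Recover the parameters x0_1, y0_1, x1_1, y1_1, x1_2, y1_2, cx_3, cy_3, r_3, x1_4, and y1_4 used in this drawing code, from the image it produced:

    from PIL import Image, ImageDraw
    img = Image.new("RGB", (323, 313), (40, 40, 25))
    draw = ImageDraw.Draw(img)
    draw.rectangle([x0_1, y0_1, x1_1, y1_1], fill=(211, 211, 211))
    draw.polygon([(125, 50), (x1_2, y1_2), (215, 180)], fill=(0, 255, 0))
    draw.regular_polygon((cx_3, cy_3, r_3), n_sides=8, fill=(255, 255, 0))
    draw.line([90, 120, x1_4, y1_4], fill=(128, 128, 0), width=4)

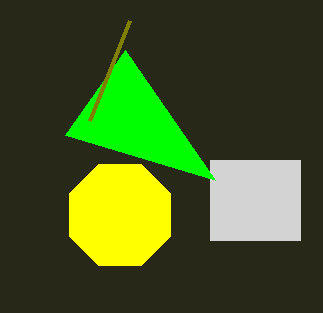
x0_1 = 210; y0_1 = 160; x1_1 = 300; y1_1 = 240; x1_2 = 65; y1_2 = 135; cx_3 = 120; cy_3 = 215; r_3 = 55; x1_4 = 130; y1_4 = 20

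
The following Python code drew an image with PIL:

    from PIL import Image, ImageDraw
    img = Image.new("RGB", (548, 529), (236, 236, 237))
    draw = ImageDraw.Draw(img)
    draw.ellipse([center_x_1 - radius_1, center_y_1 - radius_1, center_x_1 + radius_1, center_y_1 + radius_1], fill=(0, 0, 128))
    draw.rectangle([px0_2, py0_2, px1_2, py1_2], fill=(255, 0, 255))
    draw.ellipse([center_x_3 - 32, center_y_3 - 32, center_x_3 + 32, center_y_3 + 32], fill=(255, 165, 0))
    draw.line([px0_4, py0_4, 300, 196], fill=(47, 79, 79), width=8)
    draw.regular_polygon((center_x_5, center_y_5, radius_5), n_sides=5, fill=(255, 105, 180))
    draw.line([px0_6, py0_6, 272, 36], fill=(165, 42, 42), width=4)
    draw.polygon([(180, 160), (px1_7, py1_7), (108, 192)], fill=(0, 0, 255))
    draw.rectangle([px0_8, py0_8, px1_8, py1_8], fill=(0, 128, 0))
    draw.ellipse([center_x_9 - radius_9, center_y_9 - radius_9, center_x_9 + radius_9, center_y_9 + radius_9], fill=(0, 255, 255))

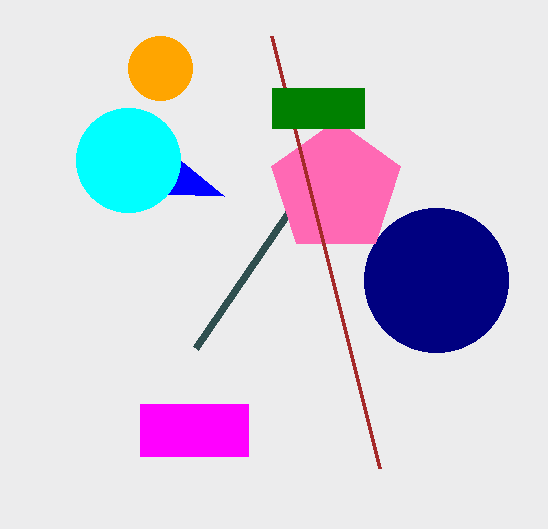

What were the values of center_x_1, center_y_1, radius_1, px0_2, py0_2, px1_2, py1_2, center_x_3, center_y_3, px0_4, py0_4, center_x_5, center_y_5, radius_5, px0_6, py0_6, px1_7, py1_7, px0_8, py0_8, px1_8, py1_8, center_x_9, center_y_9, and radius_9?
center_x_1 = 436
center_y_1 = 280
radius_1 = 72
px0_2 = 140
py0_2 = 404
px1_2 = 248
py1_2 = 456
center_x_3 = 160
center_y_3 = 68
px0_4 = 196
py0_4 = 348
center_x_5 = 336
center_y_5 = 188
radius_5 = 68
px0_6 = 380
py0_6 = 468
px1_7 = 224
py1_7 = 196
px0_8 = 272
py0_8 = 88
px1_8 = 364
py1_8 = 128
center_x_9 = 128
center_y_9 = 160
radius_9 = 52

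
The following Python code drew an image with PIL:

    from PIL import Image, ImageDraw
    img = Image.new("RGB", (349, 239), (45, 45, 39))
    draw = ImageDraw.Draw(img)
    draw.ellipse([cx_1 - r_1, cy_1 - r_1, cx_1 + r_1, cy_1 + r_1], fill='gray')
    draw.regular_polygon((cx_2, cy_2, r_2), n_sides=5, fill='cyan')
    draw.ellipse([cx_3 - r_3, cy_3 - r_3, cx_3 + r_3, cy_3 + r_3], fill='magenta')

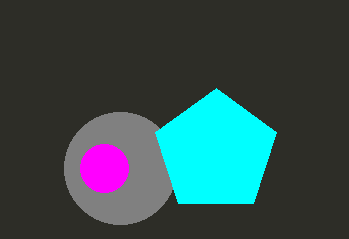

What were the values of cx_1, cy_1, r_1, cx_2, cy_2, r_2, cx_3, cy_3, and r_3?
cx_1 = 120
cy_1 = 168
r_1 = 56
cx_2 = 216
cy_2 = 152
r_2 = 64
cx_3 = 104
cy_3 = 168
r_3 = 24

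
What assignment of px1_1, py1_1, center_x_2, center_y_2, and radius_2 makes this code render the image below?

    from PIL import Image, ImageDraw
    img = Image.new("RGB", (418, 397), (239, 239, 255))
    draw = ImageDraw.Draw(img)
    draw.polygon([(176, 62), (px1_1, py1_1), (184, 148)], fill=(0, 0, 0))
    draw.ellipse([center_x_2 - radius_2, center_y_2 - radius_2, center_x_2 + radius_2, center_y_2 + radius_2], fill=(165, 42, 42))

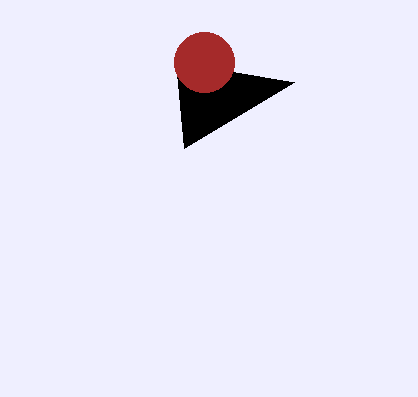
px1_1 = 294, py1_1 = 82, center_x_2 = 204, center_y_2 = 62, radius_2 = 30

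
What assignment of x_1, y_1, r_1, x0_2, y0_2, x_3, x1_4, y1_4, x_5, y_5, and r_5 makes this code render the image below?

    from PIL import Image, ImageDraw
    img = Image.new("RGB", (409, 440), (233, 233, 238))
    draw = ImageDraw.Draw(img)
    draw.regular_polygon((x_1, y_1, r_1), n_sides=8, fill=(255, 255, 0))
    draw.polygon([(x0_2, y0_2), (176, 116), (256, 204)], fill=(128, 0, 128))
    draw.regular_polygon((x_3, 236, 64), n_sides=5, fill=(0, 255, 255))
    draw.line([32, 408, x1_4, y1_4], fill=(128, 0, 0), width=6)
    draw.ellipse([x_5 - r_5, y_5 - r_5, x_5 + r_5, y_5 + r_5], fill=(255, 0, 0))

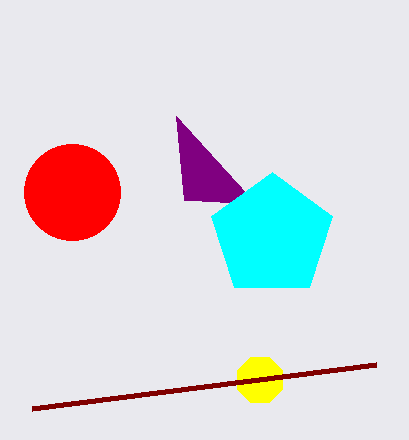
x_1 = 260; y_1 = 380; r_1 = 24; x0_2 = 184; y0_2 = 200; x_3 = 272; x1_4 = 376; y1_4 = 364; x_5 = 72; y_5 = 192; r_5 = 48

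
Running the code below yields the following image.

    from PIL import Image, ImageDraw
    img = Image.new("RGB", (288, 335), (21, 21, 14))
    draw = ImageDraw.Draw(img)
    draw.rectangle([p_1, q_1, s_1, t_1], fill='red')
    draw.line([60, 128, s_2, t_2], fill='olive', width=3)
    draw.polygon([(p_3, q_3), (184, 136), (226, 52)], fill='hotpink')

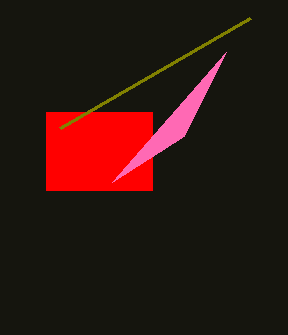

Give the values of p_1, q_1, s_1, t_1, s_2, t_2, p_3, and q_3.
p_1 = 46, q_1 = 112, s_1 = 152, t_1 = 190, s_2 = 250, t_2 = 18, p_3 = 112, q_3 = 182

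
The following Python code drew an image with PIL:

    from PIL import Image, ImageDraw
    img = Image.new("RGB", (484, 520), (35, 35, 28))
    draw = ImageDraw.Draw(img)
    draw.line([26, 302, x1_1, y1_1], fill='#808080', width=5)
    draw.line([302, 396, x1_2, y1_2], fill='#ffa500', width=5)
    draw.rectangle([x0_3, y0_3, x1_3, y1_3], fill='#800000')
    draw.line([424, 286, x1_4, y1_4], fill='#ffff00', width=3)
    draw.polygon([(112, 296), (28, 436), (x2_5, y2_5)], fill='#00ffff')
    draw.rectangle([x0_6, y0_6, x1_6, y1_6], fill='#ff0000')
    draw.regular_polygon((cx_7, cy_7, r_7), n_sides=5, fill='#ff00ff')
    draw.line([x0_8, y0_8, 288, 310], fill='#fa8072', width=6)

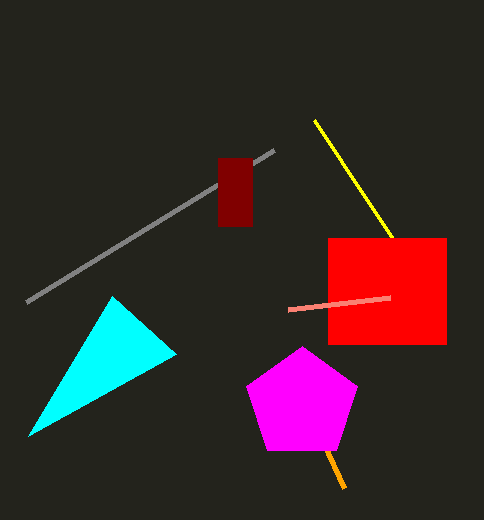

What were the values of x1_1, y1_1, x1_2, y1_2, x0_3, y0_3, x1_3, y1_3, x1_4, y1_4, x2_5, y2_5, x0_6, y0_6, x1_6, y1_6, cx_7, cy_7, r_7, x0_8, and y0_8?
x1_1 = 274; y1_1 = 150; x1_2 = 344; y1_2 = 488; x0_3 = 218; y0_3 = 158; x1_3 = 252; y1_3 = 226; x1_4 = 314; y1_4 = 120; x2_5 = 176; y2_5 = 354; x0_6 = 328; y0_6 = 238; x1_6 = 446; y1_6 = 344; cx_7 = 302; cy_7 = 404; r_7 = 58; x0_8 = 390; y0_8 = 298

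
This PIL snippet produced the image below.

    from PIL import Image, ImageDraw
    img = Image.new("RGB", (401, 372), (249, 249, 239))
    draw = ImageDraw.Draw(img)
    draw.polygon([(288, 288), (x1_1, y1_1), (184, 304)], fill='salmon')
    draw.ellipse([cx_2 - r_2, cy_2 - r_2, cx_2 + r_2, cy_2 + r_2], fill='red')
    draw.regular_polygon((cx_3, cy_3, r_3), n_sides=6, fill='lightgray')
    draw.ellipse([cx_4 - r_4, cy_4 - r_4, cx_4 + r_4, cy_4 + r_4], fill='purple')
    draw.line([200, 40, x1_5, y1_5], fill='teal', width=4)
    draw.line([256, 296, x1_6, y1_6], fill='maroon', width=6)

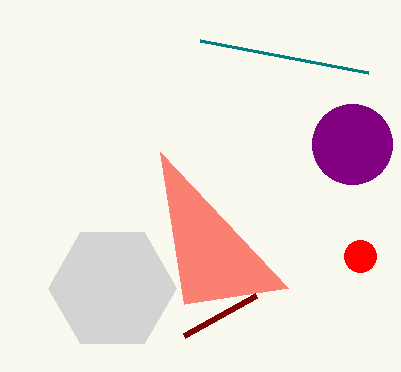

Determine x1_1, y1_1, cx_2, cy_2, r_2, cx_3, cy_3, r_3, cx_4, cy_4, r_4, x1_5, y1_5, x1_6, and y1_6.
x1_1 = 160, y1_1 = 152, cx_2 = 360, cy_2 = 256, r_2 = 16, cx_3 = 112, cy_3 = 288, r_3 = 64, cx_4 = 352, cy_4 = 144, r_4 = 40, x1_5 = 368, y1_5 = 72, x1_6 = 184, y1_6 = 336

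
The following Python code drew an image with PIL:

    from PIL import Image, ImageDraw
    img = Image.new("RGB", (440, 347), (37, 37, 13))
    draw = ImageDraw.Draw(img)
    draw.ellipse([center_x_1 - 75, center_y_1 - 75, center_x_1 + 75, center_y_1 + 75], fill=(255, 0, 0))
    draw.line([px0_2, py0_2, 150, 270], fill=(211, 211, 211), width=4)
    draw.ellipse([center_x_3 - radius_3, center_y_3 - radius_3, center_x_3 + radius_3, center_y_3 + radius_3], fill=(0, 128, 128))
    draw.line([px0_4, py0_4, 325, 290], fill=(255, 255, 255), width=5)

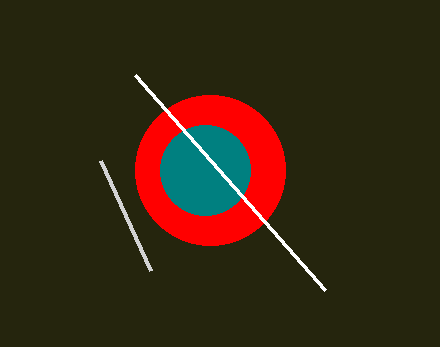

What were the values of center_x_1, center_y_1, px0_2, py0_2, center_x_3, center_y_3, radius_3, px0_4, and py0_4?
center_x_1 = 210, center_y_1 = 170, px0_2 = 100, py0_2 = 160, center_x_3 = 205, center_y_3 = 170, radius_3 = 45, px0_4 = 135, py0_4 = 75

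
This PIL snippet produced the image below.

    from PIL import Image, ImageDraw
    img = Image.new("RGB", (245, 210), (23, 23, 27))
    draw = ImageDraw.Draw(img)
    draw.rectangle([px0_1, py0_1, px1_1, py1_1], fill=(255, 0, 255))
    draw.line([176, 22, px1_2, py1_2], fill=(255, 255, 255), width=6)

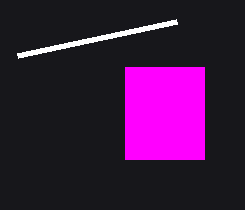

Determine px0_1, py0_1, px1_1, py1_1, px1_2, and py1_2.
px0_1 = 125, py0_1 = 67, px1_1 = 204, py1_1 = 159, px1_2 = 17, py1_2 = 56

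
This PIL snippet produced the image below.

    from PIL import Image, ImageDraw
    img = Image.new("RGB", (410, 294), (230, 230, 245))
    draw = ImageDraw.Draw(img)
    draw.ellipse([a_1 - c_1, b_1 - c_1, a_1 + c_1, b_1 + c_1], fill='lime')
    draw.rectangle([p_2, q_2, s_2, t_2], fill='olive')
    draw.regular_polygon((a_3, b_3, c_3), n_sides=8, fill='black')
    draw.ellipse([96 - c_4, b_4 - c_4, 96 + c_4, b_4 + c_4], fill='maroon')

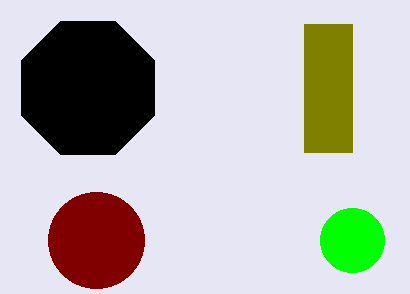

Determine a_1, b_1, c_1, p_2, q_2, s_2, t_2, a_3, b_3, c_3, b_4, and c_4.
a_1 = 352; b_1 = 240; c_1 = 32; p_2 = 304; q_2 = 24; s_2 = 352; t_2 = 152; a_3 = 88; b_3 = 88; c_3 = 72; b_4 = 240; c_4 = 48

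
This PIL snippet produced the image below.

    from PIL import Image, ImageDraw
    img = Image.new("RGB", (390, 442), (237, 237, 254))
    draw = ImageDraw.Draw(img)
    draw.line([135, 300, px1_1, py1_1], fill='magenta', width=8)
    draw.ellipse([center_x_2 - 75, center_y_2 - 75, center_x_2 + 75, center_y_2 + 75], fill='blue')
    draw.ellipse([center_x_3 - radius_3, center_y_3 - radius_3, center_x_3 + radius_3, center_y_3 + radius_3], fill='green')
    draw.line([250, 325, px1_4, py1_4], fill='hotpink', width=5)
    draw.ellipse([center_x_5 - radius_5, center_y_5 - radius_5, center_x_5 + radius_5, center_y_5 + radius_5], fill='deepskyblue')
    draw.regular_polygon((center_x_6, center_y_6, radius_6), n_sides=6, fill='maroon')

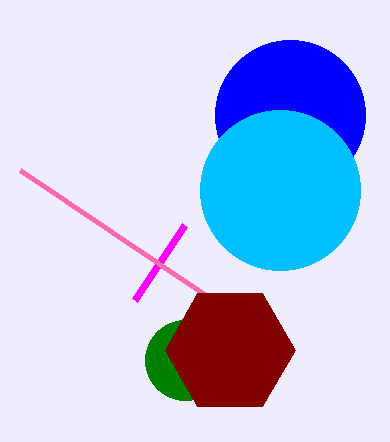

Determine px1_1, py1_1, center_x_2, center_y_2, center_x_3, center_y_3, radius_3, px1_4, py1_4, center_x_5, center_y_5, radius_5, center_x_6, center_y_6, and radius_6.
px1_1 = 185; py1_1 = 225; center_x_2 = 290; center_y_2 = 115; center_x_3 = 185; center_y_3 = 360; radius_3 = 40; px1_4 = 20; py1_4 = 170; center_x_5 = 280; center_y_5 = 190; radius_5 = 80; center_x_6 = 230; center_y_6 = 350; radius_6 = 65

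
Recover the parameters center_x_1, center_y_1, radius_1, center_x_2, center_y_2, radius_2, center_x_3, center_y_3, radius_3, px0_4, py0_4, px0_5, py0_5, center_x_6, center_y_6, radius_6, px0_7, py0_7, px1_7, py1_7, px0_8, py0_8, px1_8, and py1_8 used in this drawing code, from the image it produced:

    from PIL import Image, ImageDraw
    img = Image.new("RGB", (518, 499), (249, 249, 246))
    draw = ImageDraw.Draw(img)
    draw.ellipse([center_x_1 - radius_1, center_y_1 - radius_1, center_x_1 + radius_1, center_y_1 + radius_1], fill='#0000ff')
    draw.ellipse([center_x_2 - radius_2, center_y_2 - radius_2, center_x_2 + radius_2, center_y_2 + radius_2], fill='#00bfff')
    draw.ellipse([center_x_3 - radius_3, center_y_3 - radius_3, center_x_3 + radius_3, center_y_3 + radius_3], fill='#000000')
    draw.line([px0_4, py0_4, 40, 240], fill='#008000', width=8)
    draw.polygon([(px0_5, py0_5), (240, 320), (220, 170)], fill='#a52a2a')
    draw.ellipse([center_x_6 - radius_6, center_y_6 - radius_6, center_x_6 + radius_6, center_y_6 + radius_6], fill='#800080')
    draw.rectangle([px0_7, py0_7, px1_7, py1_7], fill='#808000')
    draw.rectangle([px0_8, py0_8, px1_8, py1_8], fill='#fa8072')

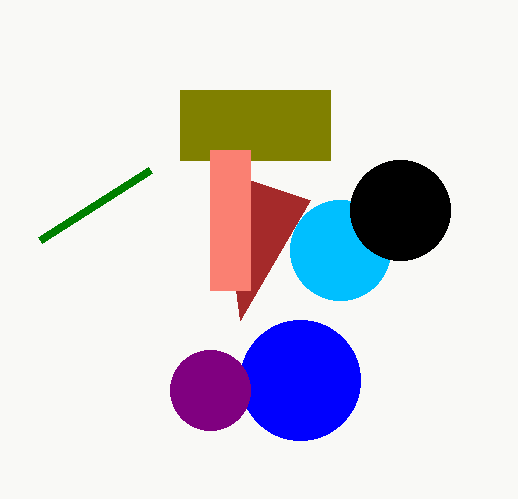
center_x_1 = 300
center_y_1 = 380
radius_1 = 60
center_x_2 = 340
center_y_2 = 250
radius_2 = 50
center_x_3 = 400
center_y_3 = 210
radius_3 = 50
px0_4 = 150
py0_4 = 170
px0_5 = 310
py0_5 = 200
center_x_6 = 210
center_y_6 = 390
radius_6 = 40
px0_7 = 180
py0_7 = 90
px1_7 = 330
py1_7 = 160
px0_8 = 210
py0_8 = 150
px1_8 = 250
py1_8 = 290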